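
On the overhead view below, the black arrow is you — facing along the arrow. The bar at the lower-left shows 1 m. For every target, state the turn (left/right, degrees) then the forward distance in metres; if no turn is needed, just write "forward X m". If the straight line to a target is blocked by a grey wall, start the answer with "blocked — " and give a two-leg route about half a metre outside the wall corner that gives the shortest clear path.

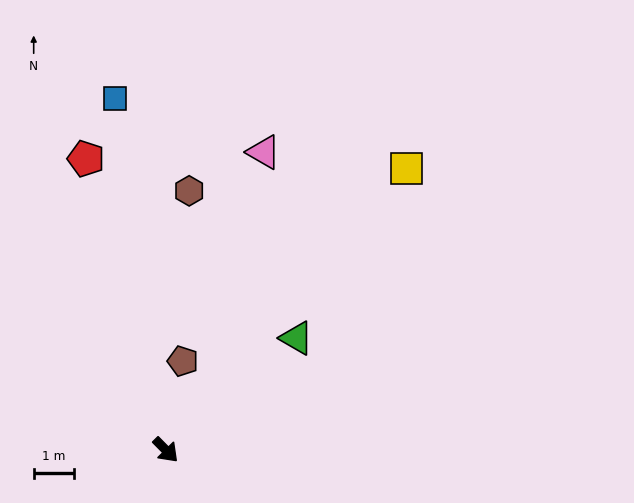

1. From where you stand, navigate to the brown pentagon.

turn left 124°, forward 2.3 m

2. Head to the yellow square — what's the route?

turn left 95°, forward 9.3 m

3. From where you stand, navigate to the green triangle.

turn left 86°, forward 4.3 m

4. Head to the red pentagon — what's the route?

turn left 151°, forward 7.6 m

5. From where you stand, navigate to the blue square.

turn left 144°, forward 8.9 m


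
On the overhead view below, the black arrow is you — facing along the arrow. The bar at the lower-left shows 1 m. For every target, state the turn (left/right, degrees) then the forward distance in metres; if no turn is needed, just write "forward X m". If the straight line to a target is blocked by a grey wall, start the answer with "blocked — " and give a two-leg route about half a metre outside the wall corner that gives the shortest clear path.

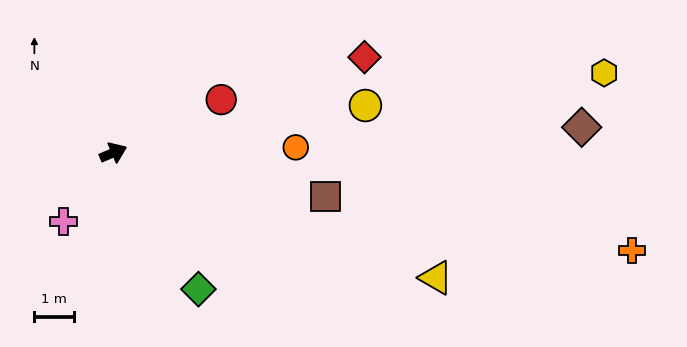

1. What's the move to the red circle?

turn left 3°, forward 3.1 m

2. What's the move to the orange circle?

turn right 21°, forward 4.6 m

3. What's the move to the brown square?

turn right 35°, forward 5.5 m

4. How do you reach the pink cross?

turn right 149°, forward 2.1 m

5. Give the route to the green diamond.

turn right 81°, forward 4.1 m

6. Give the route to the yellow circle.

turn right 12°, forward 6.5 m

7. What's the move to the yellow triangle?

turn right 44°, forward 8.8 m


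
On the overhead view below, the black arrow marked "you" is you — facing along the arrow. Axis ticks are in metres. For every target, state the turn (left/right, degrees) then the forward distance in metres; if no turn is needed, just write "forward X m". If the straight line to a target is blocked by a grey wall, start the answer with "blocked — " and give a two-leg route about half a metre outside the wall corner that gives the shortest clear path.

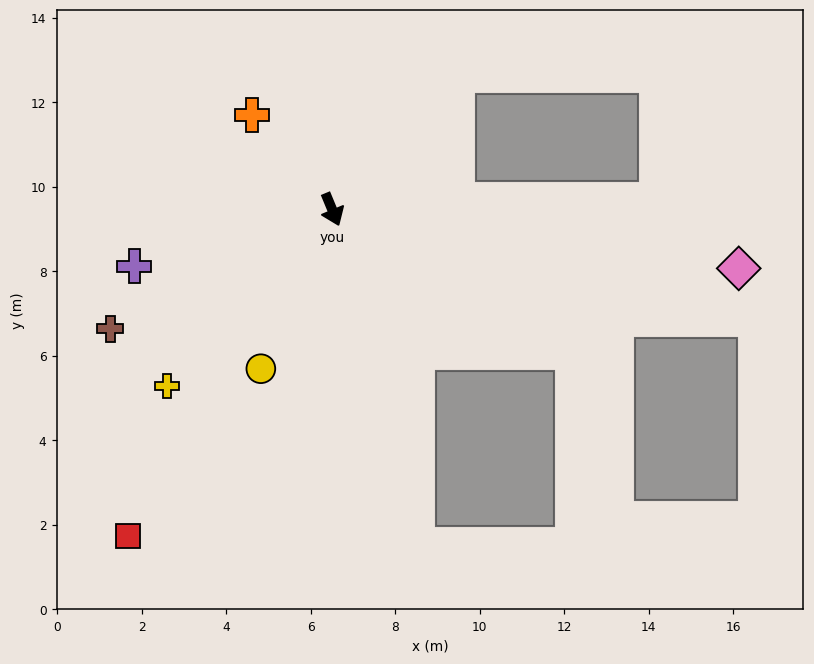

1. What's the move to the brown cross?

turn right 84°, forward 6.0 m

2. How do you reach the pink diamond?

turn left 59°, forward 9.7 m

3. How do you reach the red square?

turn right 55°, forward 9.1 m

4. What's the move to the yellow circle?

turn right 47°, forward 4.1 m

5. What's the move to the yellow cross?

turn right 66°, forward 5.7 m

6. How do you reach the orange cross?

turn right 162°, forward 2.9 m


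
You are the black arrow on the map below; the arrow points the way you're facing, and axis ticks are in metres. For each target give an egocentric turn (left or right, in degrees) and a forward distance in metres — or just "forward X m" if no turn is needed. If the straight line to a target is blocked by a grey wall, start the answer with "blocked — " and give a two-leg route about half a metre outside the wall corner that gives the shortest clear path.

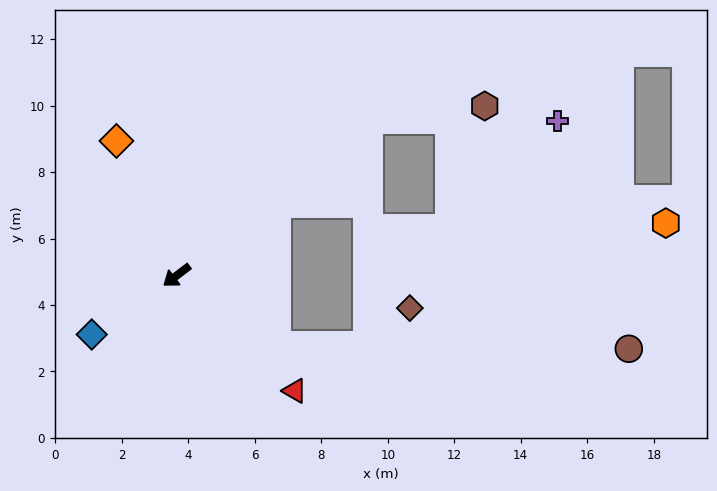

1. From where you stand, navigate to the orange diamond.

turn right 103°, forward 4.4 m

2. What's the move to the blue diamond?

turn right 2°, forward 3.1 m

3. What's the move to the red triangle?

turn left 99°, forward 5.0 m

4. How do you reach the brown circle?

blocked — turn left 108°, forward 3.7 m, then turn left 34°, forward 10.6 m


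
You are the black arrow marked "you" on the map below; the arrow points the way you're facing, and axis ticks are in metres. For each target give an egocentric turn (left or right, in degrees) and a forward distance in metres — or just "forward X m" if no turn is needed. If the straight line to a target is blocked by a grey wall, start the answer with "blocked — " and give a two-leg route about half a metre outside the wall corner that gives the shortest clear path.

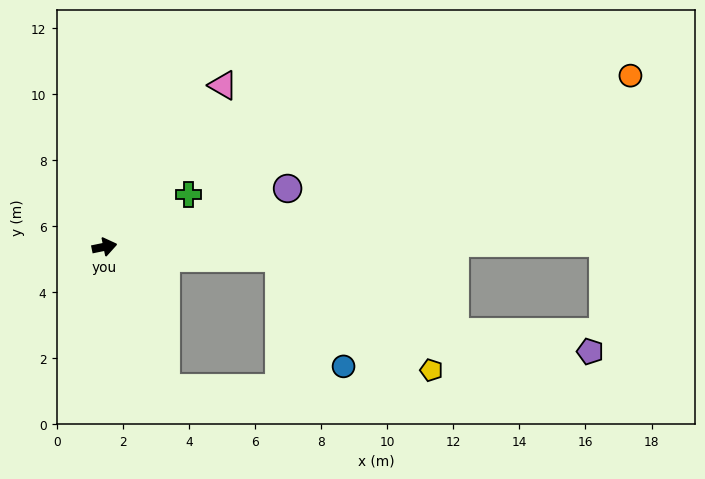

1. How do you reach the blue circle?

blocked — turn right 15°, forward 5.3 m, then turn right 56°, forward 3.8 m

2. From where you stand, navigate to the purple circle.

turn left 6°, forward 5.8 m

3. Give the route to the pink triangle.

turn left 42°, forward 6.1 m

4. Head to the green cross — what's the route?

turn left 20°, forward 3.0 m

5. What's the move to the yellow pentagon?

blocked — turn right 15°, forward 5.3 m, then turn right 33°, forward 5.7 m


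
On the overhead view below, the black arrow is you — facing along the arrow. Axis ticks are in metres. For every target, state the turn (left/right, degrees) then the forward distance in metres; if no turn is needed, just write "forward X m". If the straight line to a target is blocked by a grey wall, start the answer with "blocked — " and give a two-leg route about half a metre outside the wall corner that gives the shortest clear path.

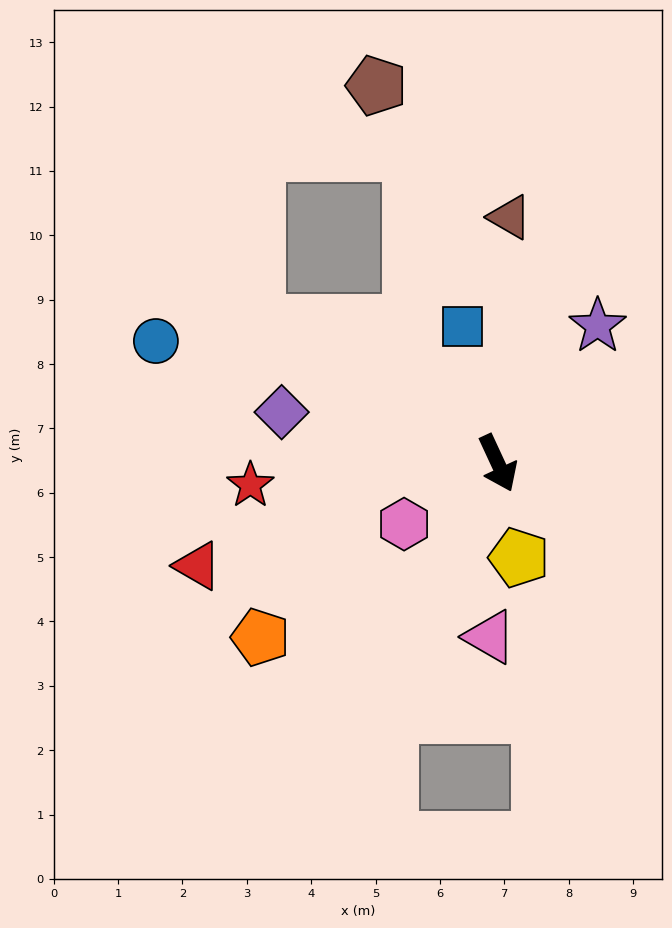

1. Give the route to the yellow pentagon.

turn right 12°, forward 1.5 m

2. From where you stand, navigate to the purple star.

turn left 119°, forward 2.6 m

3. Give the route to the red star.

turn right 110°, forward 3.9 m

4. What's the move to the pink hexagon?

turn right 82°, forward 1.7 m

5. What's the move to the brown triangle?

turn left 152°, forward 3.8 m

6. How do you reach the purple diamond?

turn right 128°, forward 3.5 m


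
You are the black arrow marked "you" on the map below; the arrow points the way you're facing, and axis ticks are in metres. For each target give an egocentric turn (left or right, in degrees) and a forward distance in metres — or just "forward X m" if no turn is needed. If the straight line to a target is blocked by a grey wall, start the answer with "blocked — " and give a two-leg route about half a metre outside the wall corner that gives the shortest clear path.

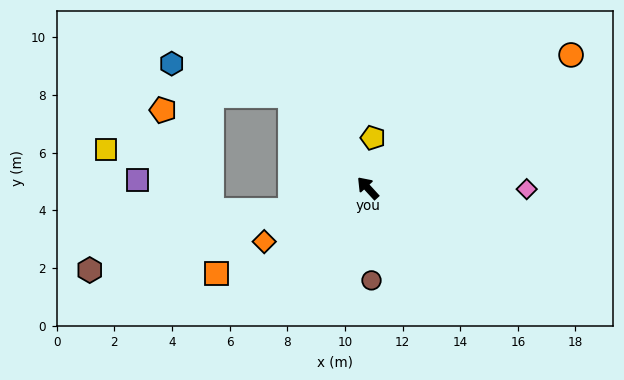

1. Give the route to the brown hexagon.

turn left 64°, forward 10.1 m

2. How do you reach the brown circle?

turn left 140°, forward 3.2 m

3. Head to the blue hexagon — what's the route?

blocked — turn right 2°, forward 4.2 m, then turn left 34°, forward 4.2 m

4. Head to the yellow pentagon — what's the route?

turn right 48°, forward 1.8 m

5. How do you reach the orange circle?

turn right 99°, forward 8.4 m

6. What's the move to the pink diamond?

turn right 133°, forward 5.5 m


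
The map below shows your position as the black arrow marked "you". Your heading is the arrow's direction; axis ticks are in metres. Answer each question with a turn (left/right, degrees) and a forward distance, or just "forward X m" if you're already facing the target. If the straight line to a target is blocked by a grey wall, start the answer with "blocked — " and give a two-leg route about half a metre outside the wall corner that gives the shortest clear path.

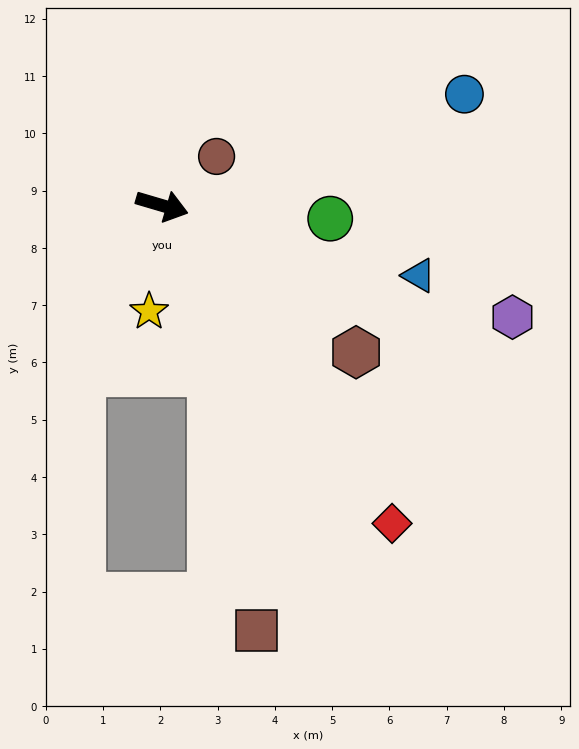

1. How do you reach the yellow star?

turn right 81°, forward 1.9 m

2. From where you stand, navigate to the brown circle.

turn left 58°, forward 1.3 m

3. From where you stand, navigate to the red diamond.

turn right 38°, forward 6.9 m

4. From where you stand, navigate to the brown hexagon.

turn right 21°, forward 4.2 m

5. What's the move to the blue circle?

turn left 37°, forward 5.6 m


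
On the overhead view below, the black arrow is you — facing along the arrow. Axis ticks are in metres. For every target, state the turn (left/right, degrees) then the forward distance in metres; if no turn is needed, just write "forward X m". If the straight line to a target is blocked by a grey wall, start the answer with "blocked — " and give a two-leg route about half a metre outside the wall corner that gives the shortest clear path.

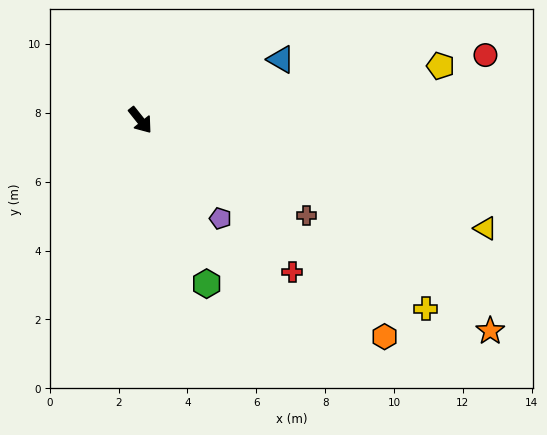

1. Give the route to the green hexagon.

turn right 17°, forward 5.1 m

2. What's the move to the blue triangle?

turn left 75°, forward 4.4 m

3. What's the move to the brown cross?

turn left 22°, forward 5.6 m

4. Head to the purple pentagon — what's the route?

forward 3.7 m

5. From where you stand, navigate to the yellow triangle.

turn left 34°, forward 10.5 m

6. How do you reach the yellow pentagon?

turn left 62°, forward 8.9 m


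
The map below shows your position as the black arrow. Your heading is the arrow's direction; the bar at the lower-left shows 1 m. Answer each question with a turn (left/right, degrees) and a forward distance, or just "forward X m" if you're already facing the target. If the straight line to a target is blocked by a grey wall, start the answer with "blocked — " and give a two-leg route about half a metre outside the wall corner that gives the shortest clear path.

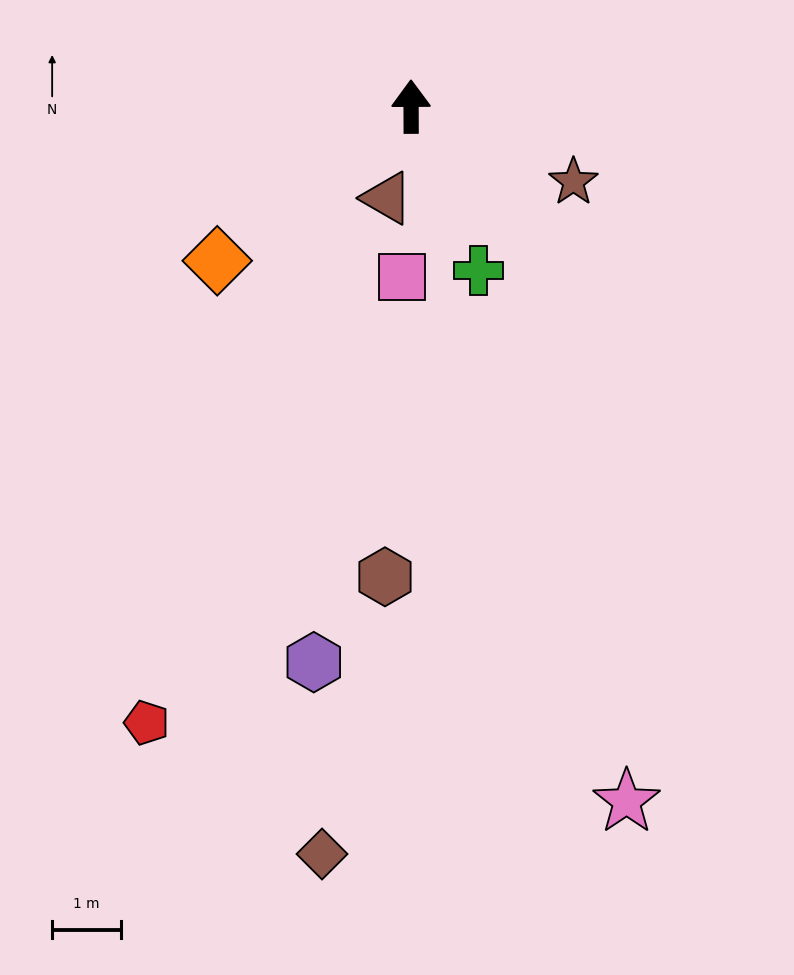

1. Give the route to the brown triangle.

turn left 165°, forward 1.4 m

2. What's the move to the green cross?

turn right 158°, forward 2.6 m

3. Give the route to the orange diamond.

turn left 128°, forward 3.6 m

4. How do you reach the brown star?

turn right 115°, forward 2.6 m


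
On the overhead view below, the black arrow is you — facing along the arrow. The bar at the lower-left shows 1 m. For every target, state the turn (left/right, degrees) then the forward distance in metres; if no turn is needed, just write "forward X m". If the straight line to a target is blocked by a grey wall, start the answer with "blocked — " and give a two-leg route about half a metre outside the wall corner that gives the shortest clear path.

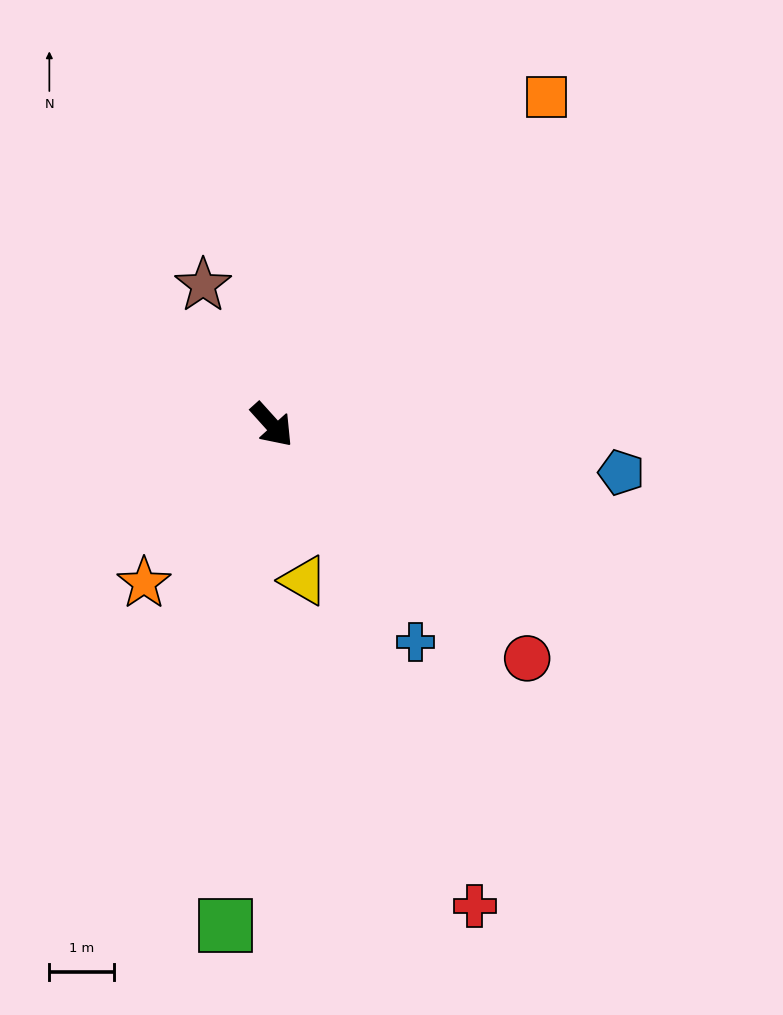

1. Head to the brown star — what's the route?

turn left 164°, forward 2.4 m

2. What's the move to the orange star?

turn right 81°, forward 3.1 m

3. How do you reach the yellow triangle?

turn right 30°, forward 2.4 m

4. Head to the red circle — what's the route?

turn left 5°, forward 5.3 m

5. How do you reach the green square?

turn right 47°, forward 7.7 m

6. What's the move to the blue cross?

turn right 9°, forward 4.0 m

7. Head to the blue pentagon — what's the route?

turn left 40°, forward 5.4 m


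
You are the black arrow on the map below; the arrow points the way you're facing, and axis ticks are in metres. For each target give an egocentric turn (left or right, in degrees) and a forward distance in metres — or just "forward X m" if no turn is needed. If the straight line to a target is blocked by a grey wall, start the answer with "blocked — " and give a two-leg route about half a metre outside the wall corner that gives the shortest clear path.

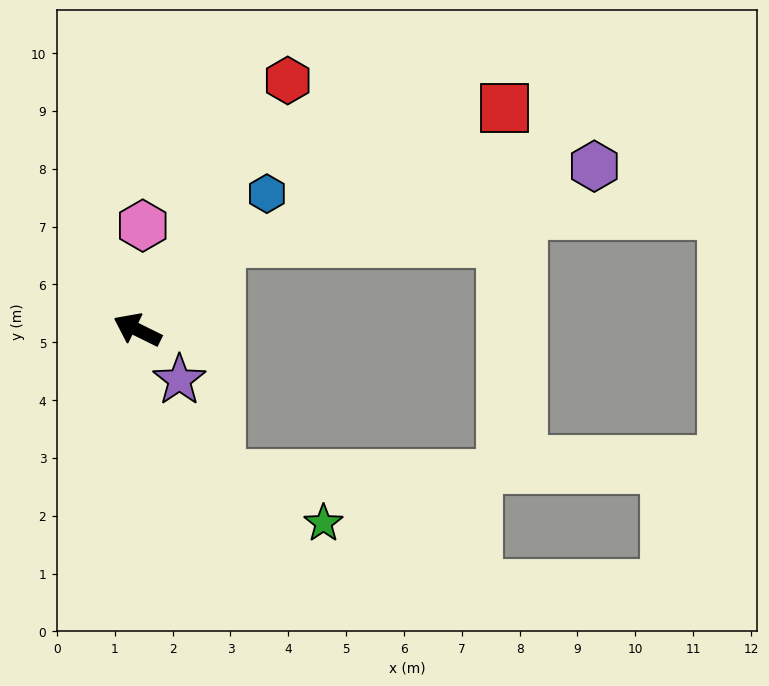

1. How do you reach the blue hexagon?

turn right 107°, forward 3.2 m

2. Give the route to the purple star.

turn left 156°, forward 1.1 m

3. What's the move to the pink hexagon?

turn right 67°, forward 1.8 m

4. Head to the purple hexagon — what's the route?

blocked — turn right 108°, forward 2.1 m, then turn right 34°, forward 6.6 m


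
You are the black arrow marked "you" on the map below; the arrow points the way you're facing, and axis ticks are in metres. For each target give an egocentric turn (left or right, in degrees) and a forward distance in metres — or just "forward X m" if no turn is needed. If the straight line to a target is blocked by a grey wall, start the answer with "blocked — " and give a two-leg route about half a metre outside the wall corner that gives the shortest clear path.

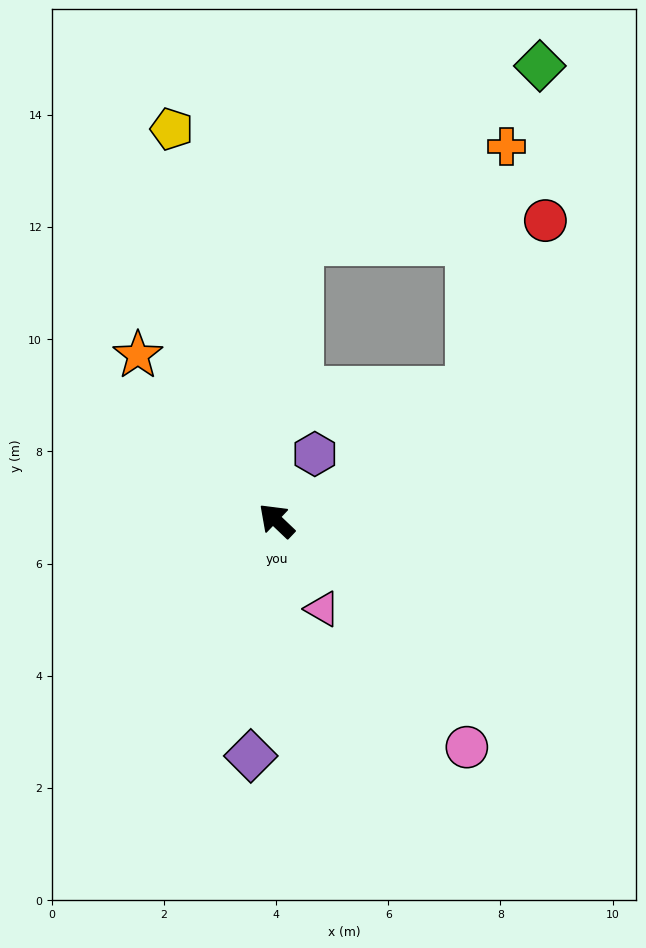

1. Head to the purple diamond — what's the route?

turn left 127°, forward 4.2 m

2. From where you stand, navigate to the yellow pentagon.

turn right 31°, forward 7.2 m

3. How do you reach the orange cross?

blocked — turn right 102°, forward 4.1 m, then turn left 47°, forward 4.4 m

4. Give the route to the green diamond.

blocked — turn right 51°, forward 5.0 m, then turn right 49°, forward 5.3 m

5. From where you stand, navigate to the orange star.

turn right 6°, forward 3.8 m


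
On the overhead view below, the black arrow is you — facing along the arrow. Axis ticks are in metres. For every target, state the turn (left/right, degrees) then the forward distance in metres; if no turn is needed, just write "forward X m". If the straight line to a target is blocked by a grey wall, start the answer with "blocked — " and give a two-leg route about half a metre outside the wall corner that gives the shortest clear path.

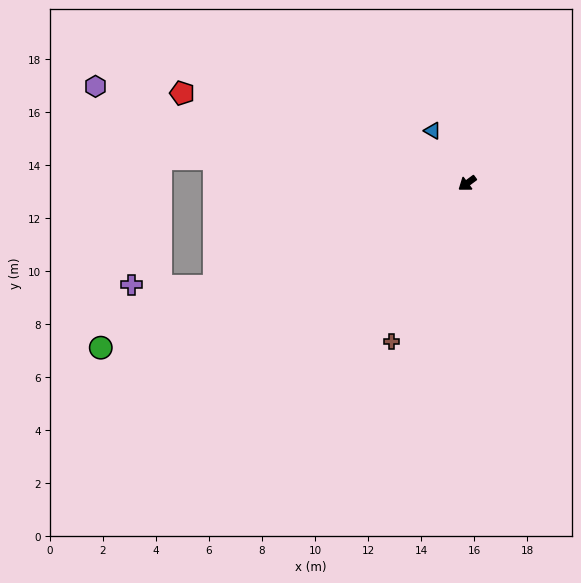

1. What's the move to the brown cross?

turn left 28°, forward 6.6 m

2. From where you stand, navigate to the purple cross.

blocked — turn right 15°, forward 10.3 m, then turn right 22°, forward 3.1 m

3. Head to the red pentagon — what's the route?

turn right 54°, forward 11.3 m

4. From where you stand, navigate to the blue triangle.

turn right 93°, forward 2.4 m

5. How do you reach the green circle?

turn right 12°, forward 15.2 m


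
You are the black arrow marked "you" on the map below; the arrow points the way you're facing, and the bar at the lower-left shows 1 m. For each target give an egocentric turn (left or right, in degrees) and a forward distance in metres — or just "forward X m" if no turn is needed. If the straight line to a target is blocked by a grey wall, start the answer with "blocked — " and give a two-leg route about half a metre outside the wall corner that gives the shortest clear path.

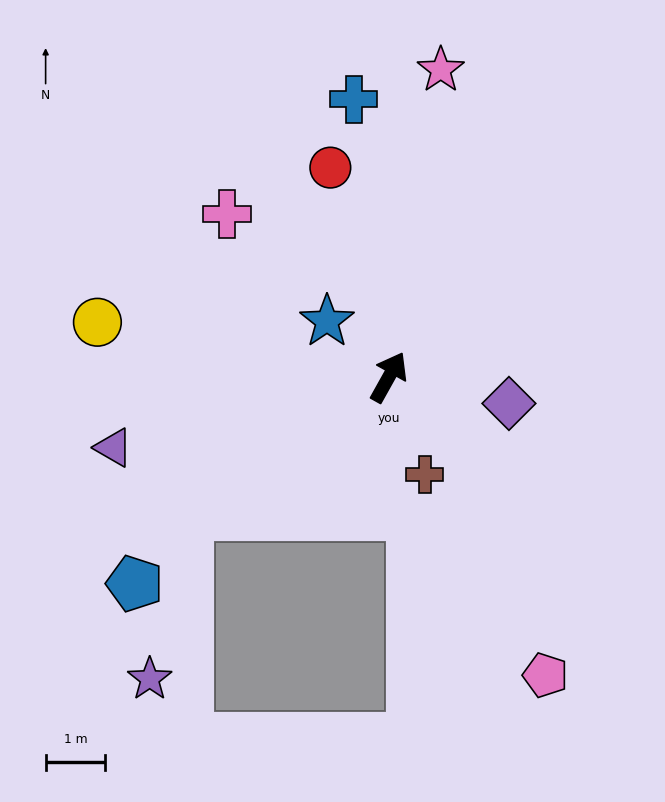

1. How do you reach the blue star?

turn left 77°, forward 1.4 m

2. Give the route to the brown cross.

turn right 131°, forward 1.7 m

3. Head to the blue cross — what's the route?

turn left 36°, forward 4.7 m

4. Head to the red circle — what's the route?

turn left 45°, forward 3.6 m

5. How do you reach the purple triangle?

turn left 134°, forward 4.8 m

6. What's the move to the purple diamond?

turn right 73°, forward 2.1 m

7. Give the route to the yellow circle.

turn left 109°, forward 5.0 m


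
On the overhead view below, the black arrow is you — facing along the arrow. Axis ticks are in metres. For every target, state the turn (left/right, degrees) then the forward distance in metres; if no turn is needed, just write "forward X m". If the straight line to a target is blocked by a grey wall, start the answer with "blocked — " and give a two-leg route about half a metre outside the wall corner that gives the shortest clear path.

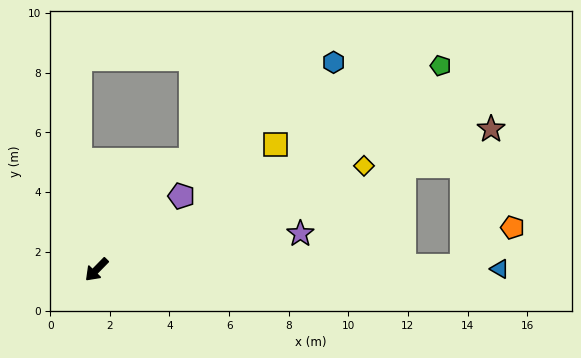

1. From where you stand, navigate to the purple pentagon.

turn left 175°, forward 3.8 m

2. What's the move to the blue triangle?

turn left 135°, forward 13.5 m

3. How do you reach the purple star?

turn left 144°, forward 6.9 m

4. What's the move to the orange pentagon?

blocked — turn left 135°, forward 12.3 m, then turn left 37°, forward 2.1 m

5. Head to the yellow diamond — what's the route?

turn left 156°, forward 9.6 m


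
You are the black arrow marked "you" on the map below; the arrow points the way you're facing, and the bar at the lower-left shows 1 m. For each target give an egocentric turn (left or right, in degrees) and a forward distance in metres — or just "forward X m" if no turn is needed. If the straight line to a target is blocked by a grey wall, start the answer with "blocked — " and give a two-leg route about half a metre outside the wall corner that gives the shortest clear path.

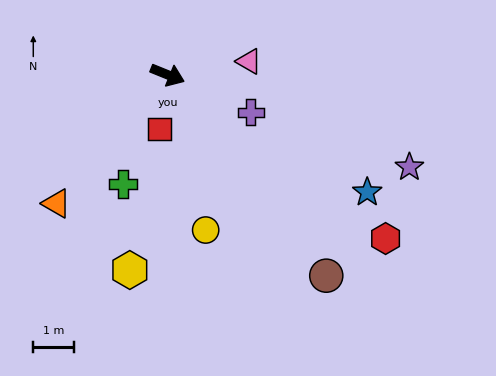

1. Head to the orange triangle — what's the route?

turn right 109°, forward 4.2 m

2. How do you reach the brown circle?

turn right 30°, forward 6.3 m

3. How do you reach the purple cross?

turn right 2°, forward 2.2 m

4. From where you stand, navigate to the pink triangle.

turn left 31°, forward 2.0 m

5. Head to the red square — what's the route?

turn right 76°, forward 1.3 m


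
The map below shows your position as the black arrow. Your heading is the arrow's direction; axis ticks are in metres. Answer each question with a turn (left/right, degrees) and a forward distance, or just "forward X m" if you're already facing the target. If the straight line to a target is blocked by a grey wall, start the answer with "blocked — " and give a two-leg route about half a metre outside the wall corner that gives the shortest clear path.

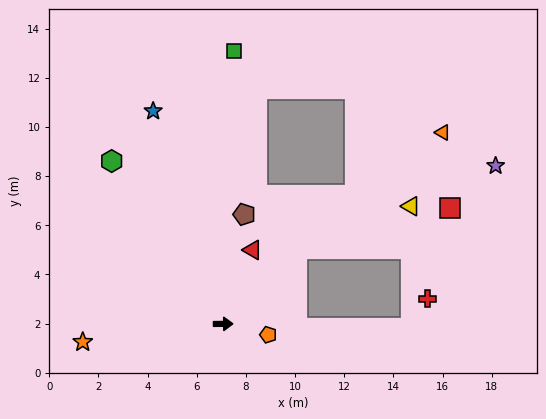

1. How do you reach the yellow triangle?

blocked — turn left 45°, forward 4.3 m, then turn right 25°, forward 5.0 m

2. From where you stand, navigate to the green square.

turn left 87°, forward 11.1 m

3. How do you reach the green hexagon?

turn left 124°, forward 8.0 m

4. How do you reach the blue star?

turn left 108°, forward 9.1 m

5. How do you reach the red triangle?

turn left 68°, forward 3.2 m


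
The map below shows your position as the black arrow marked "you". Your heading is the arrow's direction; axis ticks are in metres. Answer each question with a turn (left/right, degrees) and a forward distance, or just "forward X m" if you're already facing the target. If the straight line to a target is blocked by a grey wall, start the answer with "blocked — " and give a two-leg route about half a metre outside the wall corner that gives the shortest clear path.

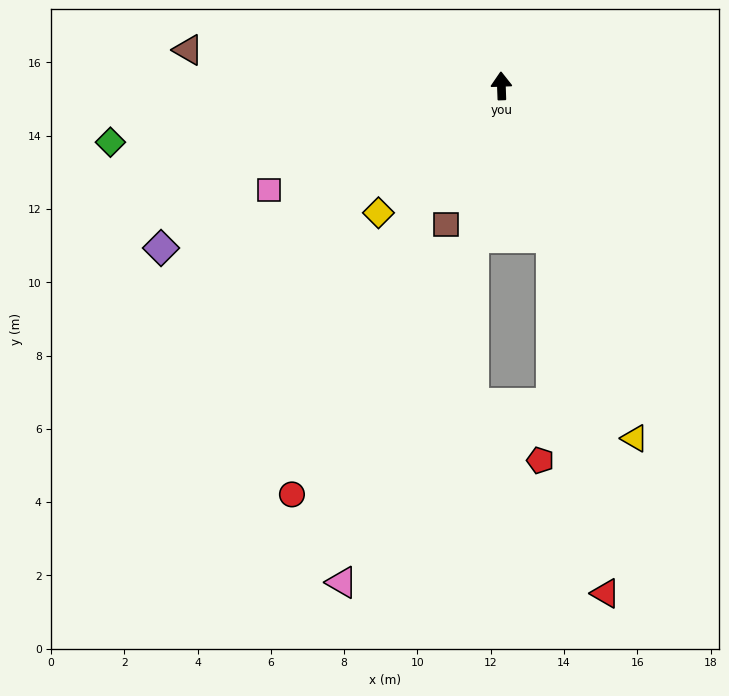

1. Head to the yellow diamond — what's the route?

turn left 134°, forward 4.8 m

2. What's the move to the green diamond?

turn left 96°, forward 10.8 m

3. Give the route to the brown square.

turn left 156°, forward 4.1 m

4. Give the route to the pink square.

turn left 112°, forward 6.9 m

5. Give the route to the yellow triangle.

turn right 161°, forward 10.3 m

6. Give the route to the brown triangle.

turn left 81°, forward 8.6 m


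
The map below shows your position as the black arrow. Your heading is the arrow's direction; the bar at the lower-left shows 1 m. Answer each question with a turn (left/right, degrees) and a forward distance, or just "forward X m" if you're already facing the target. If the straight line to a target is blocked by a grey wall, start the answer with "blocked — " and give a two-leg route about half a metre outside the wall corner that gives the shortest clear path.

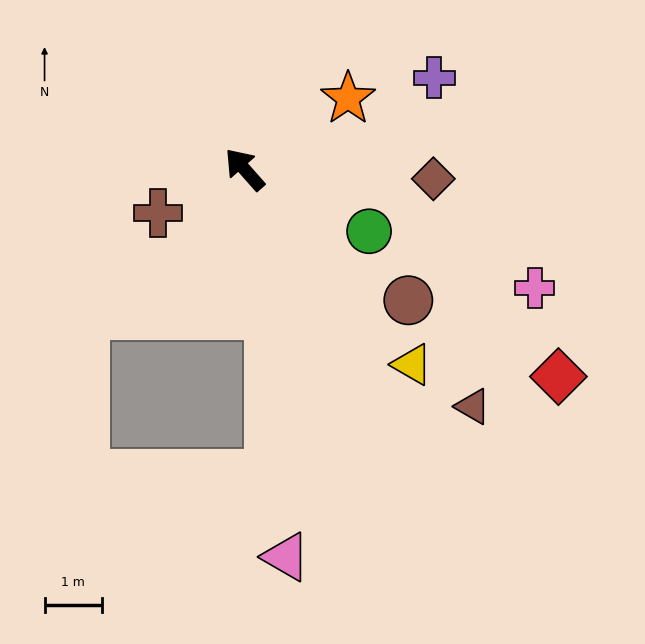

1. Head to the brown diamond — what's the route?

turn right 134°, forward 3.3 m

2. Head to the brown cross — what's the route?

turn left 75°, forward 1.7 m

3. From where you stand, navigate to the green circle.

turn right 158°, forward 2.4 m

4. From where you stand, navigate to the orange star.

turn right 97°, forward 2.2 m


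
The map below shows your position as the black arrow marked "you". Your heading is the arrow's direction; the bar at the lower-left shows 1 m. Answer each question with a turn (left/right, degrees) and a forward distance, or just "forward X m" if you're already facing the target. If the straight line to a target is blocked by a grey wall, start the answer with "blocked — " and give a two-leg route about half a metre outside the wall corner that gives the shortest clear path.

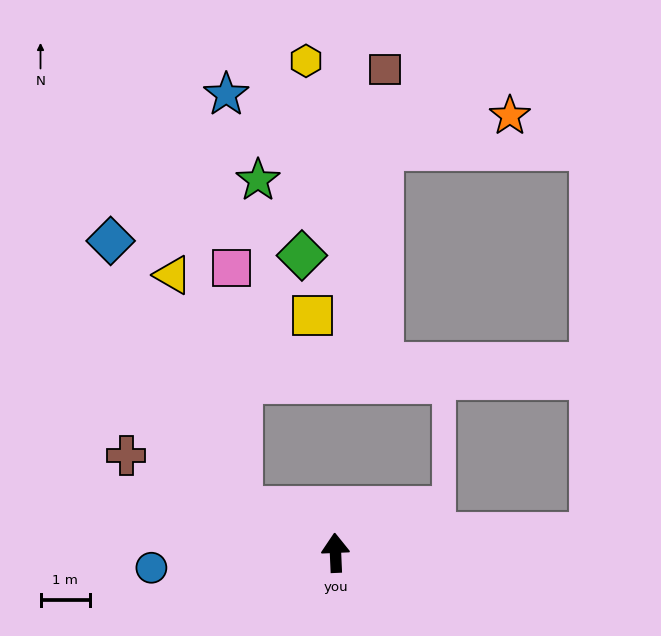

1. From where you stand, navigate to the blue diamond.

blocked — turn left 62°, forward 2.1 m, then turn right 38°, forward 6.0 m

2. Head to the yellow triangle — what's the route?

blocked — turn left 62°, forward 2.1 m, then turn right 48°, forward 4.9 m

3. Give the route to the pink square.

blocked — turn left 62°, forward 2.1 m, then turn right 62°, forward 4.8 m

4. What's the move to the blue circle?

turn left 92°, forward 3.7 m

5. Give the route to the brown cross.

turn left 63°, forward 4.6 m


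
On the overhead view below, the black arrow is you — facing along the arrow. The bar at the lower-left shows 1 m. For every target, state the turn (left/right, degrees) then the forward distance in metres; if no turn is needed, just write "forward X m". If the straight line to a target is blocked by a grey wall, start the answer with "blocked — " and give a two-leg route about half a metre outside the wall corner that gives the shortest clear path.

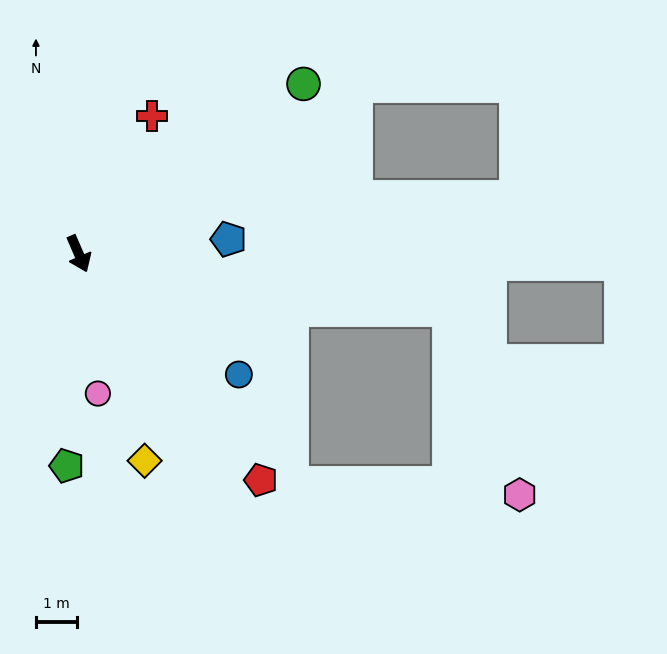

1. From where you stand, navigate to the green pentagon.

turn right 27°, forward 5.1 m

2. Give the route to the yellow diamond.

turn right 6°, forward 5.2 m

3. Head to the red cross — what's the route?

turn left 129°, forward 3.8 m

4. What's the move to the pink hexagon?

blocked — turn left 58°, forward 9.0 m, then turn right 61°, forward 4.8 m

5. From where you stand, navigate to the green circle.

turn left 104°, forward 6.8 m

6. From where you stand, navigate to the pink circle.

turn right 16°, forward 3.4 m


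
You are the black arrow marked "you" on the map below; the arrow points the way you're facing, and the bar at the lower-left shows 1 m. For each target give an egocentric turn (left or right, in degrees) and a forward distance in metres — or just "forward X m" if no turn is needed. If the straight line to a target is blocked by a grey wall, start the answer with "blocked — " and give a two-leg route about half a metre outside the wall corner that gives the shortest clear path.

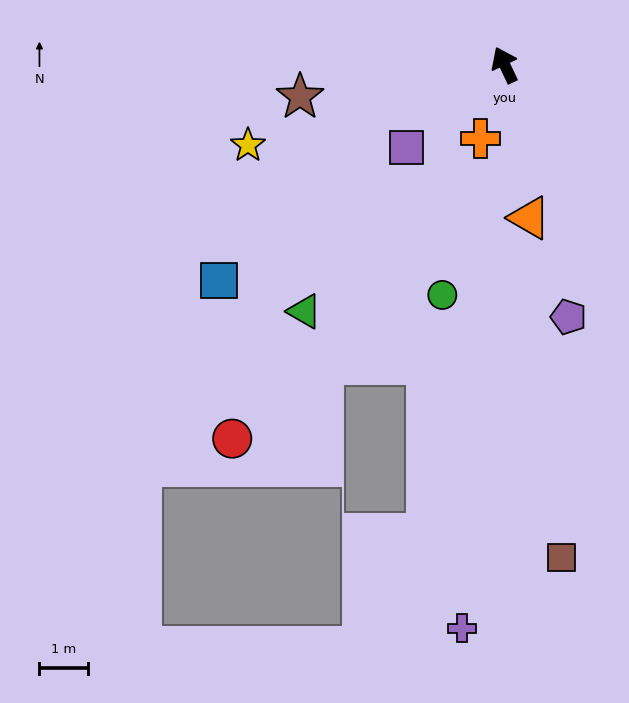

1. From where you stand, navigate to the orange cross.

turn left 136°, forward 1.6 m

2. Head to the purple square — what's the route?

turn left 105°, forward 2.6 m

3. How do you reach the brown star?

turn left 74°, forward 4.3 m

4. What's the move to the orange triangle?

turn left 164°, forward 3.2 m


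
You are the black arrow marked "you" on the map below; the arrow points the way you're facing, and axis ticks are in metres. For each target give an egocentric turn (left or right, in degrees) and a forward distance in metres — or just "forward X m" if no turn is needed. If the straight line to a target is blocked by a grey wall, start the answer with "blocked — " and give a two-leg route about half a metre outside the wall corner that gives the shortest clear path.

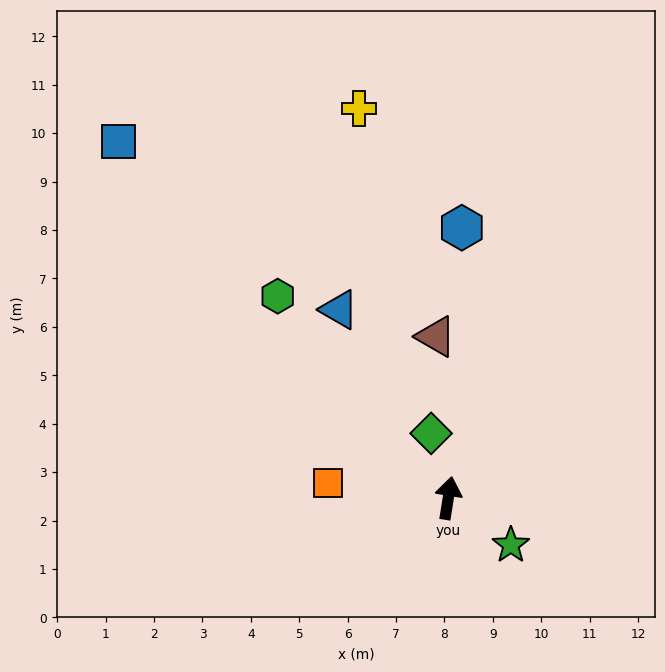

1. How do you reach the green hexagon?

turn left 49°, forward 5.5 m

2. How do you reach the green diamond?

turn left 24°, forward 1.4 m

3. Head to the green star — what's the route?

turn right 118°, forward 1.6 m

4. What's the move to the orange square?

turn left 92°, forward 2.5 m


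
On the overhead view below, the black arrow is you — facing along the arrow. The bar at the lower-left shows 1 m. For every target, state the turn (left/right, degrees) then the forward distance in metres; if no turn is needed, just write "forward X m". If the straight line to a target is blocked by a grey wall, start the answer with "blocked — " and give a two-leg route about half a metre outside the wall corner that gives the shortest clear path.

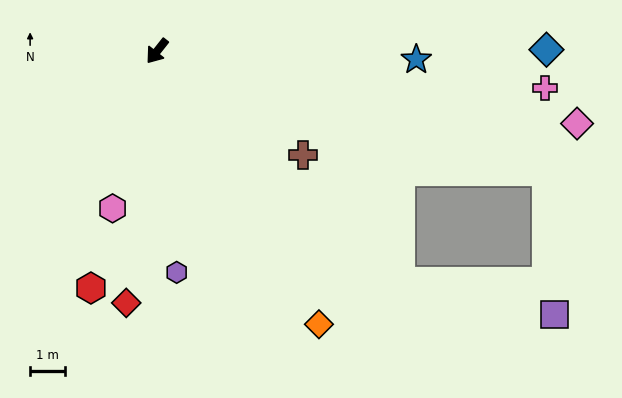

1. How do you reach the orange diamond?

turn left 69°, forward 9.2 m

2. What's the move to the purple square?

blocked — turn left 85°, forward 9.7 m, then turn left 31°, forward 4.6 m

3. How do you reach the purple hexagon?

turn left 43°, forward 6.5 m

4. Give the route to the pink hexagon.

turn left 23°, forward 4.7 m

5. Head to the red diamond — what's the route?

turn left 31°, forward 7.4 m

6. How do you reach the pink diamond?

turn left 119°, forward 12.4 m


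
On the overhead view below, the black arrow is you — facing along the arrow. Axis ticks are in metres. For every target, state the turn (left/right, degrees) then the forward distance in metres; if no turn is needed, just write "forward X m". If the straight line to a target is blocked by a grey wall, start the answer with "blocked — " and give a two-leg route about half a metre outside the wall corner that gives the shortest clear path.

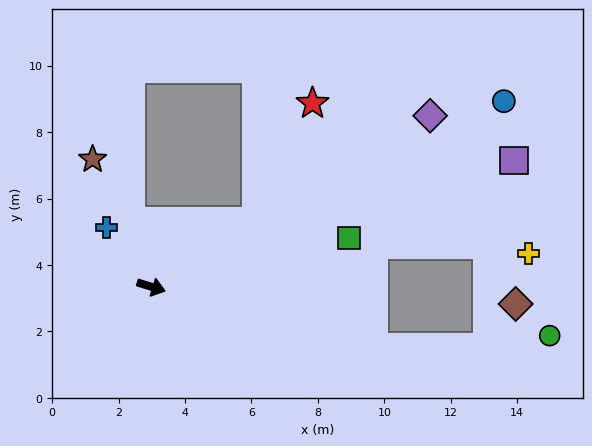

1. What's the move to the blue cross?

turn left 144°, forward 2.2 m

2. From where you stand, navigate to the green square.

turn left 31°, forward 6.1 m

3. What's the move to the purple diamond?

turn left 49°, forward 9.8 m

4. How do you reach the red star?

blocked — turn left 49°, forward 3.7 m, then turn left 33°, forward 3.9 m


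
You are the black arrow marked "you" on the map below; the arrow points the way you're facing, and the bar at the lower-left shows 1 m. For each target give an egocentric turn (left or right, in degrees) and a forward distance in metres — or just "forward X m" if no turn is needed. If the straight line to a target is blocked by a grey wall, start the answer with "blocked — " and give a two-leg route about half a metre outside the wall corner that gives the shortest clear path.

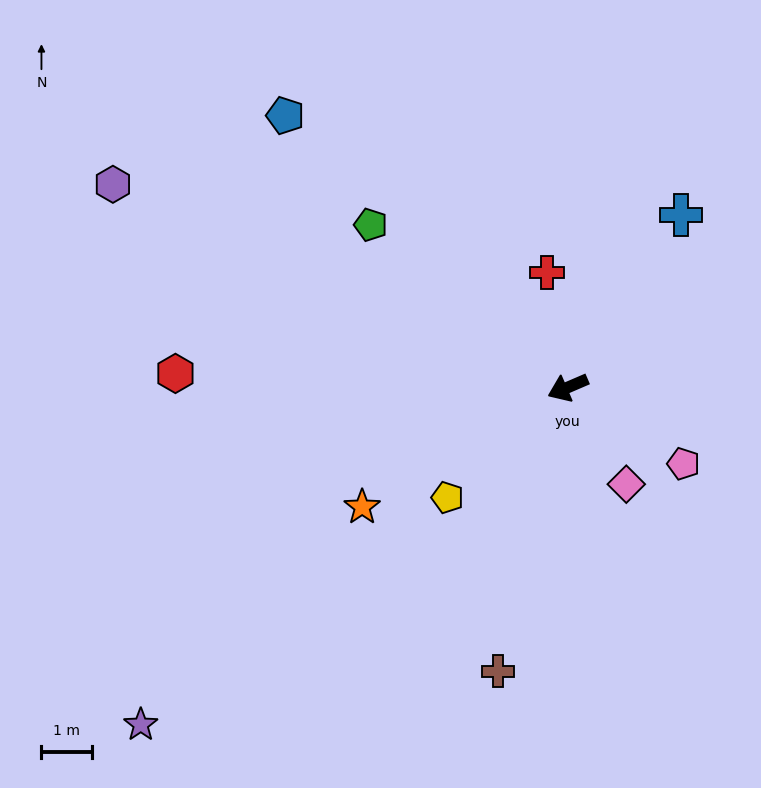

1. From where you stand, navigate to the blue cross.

turn right 147°, forward 4.1 m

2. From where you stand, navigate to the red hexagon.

turn right 25°, forward 7.8 m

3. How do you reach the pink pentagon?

turn left 123°, forward 2.7 m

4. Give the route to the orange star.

turn left 7°, forward 4.7 m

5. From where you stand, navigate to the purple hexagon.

turn right 47°, forward 9.9 m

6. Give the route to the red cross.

turn right 103°, forward 2.3 m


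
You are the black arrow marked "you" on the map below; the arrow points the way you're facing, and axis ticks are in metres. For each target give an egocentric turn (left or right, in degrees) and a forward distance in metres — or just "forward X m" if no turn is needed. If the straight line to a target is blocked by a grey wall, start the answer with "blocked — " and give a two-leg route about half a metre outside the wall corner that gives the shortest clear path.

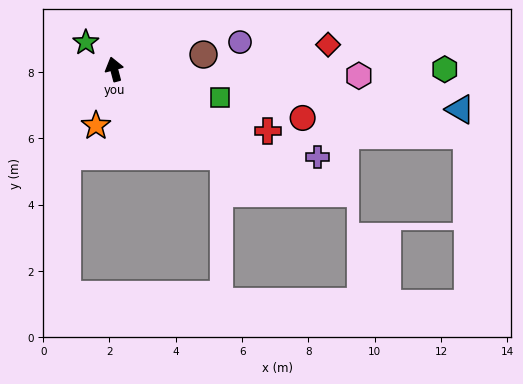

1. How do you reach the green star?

turn left 32°, forward 1.2 m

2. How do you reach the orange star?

turn left 147°, forward 1.8 m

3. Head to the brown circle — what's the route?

turn right 95°, forward 2.7 m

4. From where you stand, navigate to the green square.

turn right 120°, forward 3.3 m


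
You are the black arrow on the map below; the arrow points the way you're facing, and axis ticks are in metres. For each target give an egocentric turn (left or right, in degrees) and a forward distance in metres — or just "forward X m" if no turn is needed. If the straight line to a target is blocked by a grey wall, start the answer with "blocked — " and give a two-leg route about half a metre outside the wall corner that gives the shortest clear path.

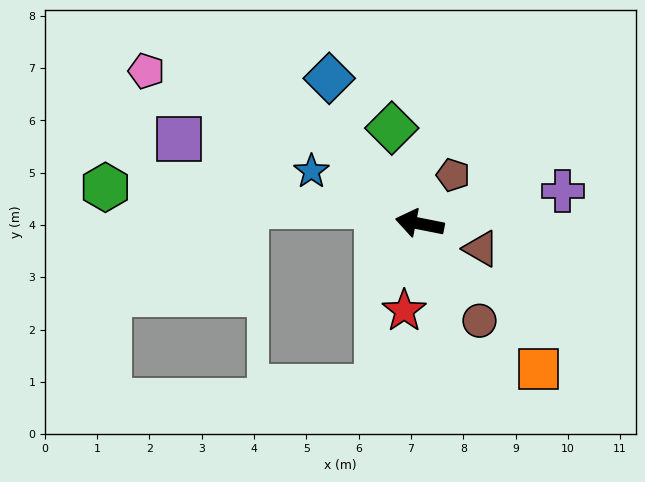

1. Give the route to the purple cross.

turn right 156°, forward 2.8 m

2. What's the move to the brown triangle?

turn left 169°, forward 1.3 m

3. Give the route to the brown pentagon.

turn right 113°, forward 1.1 m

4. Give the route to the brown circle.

turn left 133°, forward 2.2 m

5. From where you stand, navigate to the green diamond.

turn right 63°, forward 1.9 m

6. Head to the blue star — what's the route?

turn right 15°, forward 2.3 m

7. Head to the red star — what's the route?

turn left 91°, forward 1.7 m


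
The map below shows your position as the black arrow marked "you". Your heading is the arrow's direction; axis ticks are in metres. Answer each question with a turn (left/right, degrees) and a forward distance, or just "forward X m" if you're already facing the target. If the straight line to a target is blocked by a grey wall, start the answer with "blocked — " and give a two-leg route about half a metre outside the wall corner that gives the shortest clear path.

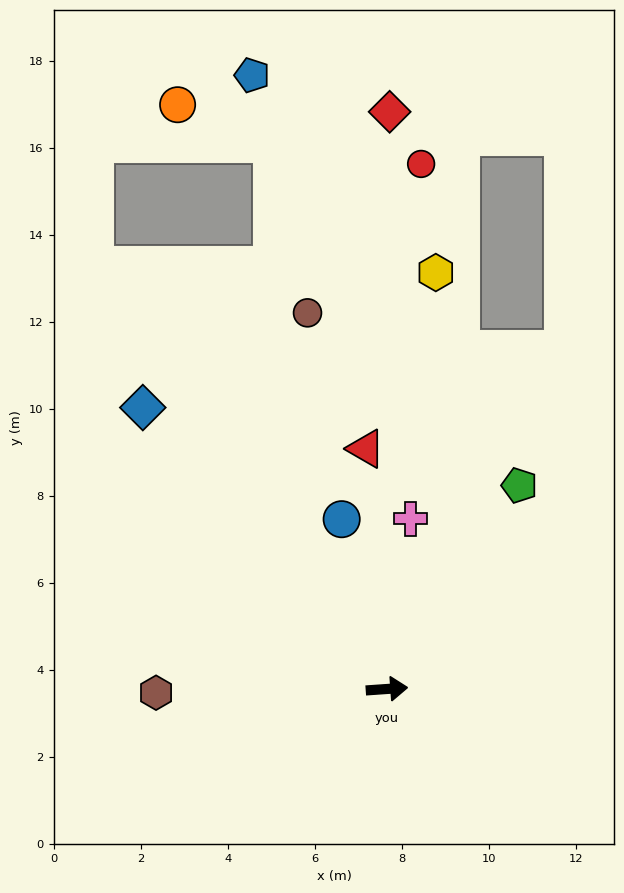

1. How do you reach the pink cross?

turn left 78°, forward 3.9 m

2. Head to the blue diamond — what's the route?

turn left 127°, forward 8.6 m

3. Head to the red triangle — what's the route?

turn left 91°, forward 5.5 m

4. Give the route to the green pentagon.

turn left 53°, forward 5.6 m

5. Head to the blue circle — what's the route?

turn left 101°, forward 4.0 m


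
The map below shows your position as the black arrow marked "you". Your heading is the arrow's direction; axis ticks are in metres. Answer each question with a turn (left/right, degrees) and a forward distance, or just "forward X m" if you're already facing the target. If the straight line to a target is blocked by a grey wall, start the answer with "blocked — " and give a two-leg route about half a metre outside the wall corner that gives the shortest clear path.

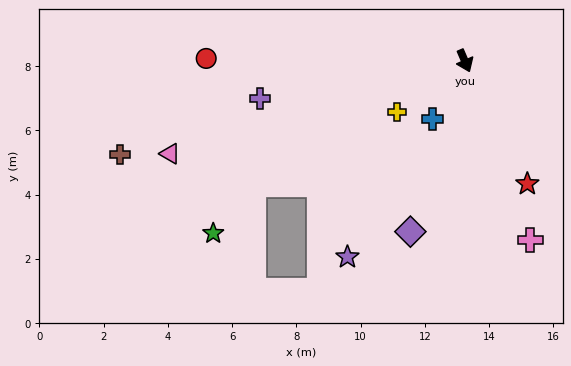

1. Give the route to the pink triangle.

turn right 96°, forward 9.6 m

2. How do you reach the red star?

turn left 4°, forward 4.3 m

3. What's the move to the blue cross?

turn right 52°, forward 2.1 m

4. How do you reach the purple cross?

turn right 103°, forward 6.5 m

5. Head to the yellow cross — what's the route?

turn right 76°, forward 2.7 m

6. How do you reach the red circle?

turn right 114°, forward 8.0 m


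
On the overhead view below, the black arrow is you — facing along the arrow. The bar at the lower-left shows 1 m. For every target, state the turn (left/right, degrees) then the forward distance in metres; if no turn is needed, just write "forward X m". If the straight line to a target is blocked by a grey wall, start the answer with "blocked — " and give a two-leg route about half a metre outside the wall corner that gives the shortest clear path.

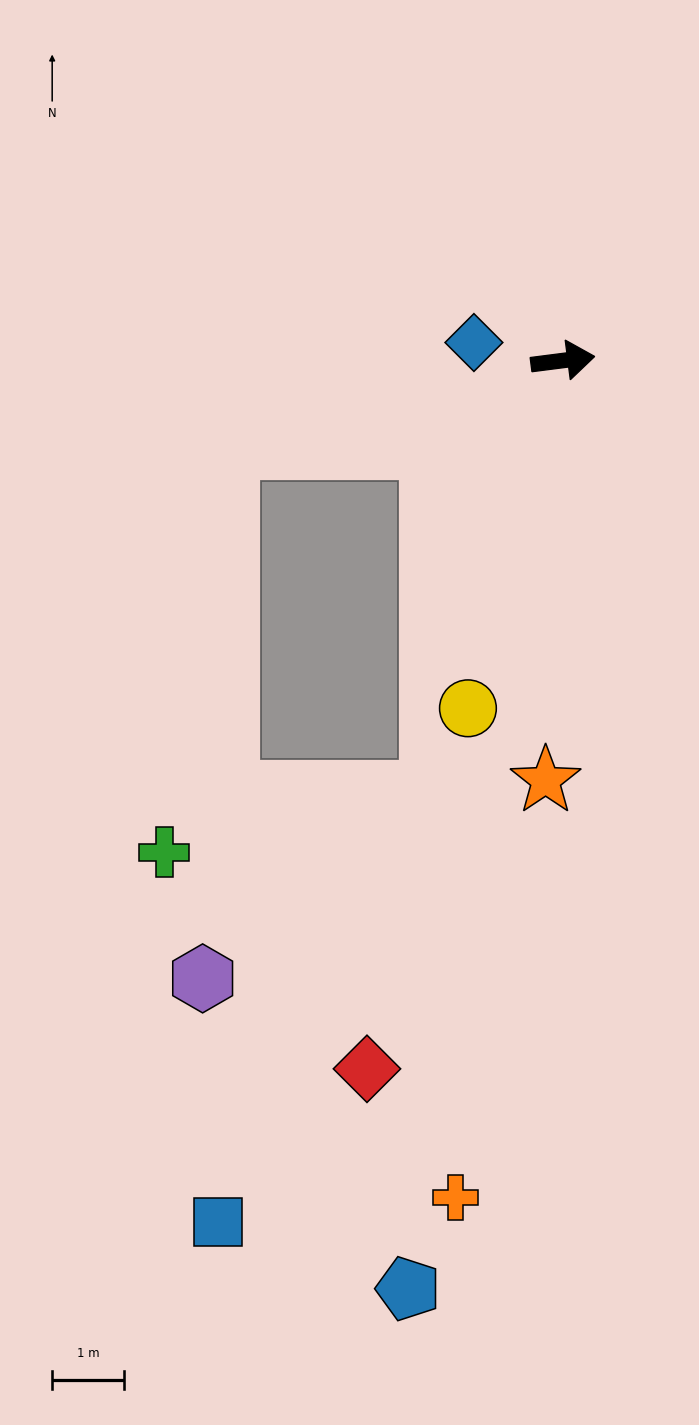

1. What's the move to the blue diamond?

turn left 161°, forward 1.3 m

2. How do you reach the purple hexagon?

blocked — turn right 172°, forward 4.8 m, then turn left 72°, forward 7.4 m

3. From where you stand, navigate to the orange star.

turn right 100°, forward 5.9 m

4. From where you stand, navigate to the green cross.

blocked — turn right 172°, forward 4.8 m, then turn left 66°, forward 5.7 m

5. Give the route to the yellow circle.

turn right 113°, forward 5.0 m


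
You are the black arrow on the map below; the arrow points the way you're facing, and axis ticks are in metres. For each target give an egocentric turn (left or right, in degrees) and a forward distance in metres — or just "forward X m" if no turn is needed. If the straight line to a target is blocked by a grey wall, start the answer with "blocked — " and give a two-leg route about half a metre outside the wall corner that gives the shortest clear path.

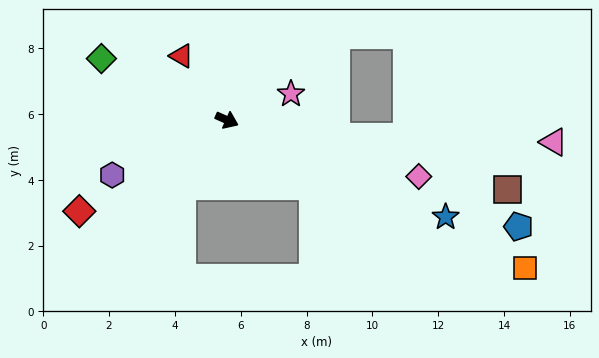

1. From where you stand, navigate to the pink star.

turn left 46°, forward 2.1 m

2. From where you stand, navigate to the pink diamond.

turn left 8°, forward 6.1 m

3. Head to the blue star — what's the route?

forward 7.3 m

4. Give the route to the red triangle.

turn left 149°, forward 2.4 m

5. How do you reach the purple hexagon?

turn right 130°, forward 3.9 m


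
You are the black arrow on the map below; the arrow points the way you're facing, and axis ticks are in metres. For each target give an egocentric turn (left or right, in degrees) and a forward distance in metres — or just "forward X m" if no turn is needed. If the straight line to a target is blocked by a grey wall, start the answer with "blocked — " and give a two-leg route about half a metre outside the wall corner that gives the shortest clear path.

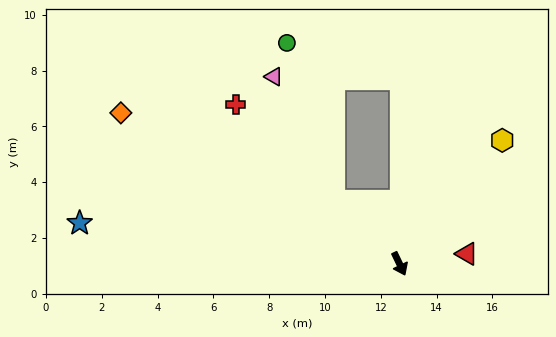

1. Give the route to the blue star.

turn right 123°, forward 11.6 m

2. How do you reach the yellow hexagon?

turn left 115°, forward 5.8 m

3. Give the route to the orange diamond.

turn right 144°, forward 11.4 m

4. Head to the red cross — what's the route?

turn right 160°, forward 8.2 m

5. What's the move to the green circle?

blocked — turn right 159°, forward 3.2 m, then turn right 30°, forward 5.9 m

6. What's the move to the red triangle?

turn left 73°, forward 2.4 m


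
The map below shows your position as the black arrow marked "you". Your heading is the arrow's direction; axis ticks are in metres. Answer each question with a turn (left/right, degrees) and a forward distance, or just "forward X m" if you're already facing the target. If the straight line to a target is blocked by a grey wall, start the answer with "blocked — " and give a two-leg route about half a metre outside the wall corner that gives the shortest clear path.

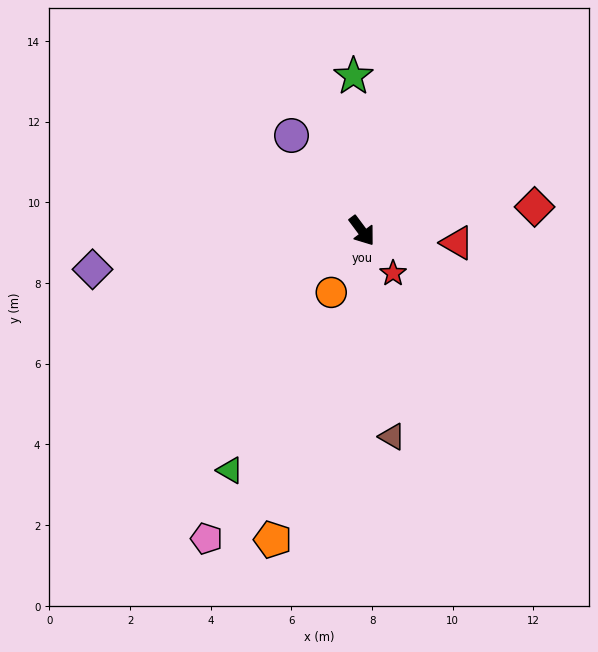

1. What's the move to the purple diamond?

turn right 119°, forward 6.7 m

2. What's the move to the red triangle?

turn left 46°, forward 2.4 m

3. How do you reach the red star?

forward 1.3 m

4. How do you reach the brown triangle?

turn right 28°, forward 5.2 m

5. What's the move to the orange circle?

turn right 63°, forward 1.7 m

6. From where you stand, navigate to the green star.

turn left 146°, forward 3.8 m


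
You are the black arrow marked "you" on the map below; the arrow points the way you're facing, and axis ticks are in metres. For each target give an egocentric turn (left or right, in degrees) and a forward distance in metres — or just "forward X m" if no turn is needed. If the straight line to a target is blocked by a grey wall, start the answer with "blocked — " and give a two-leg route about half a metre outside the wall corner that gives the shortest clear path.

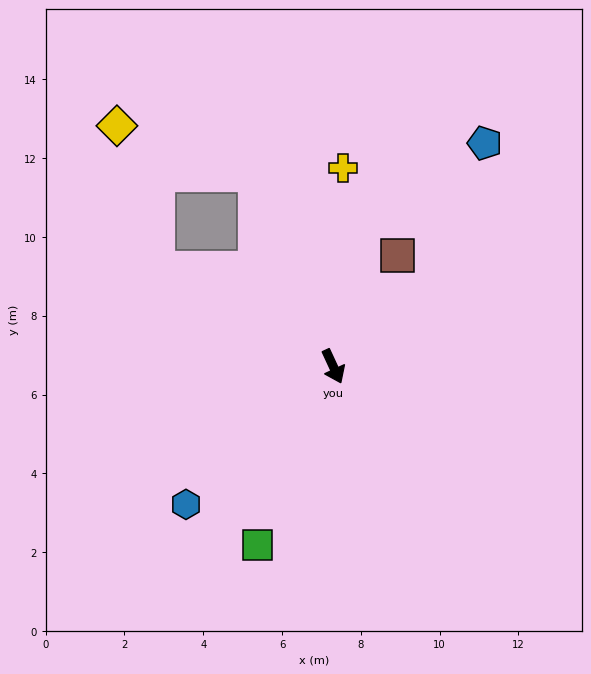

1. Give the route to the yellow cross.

turn left 152°, forward 5.0 m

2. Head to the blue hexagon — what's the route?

turn right 72°, forward 5.1 m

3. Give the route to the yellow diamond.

blocked — turn right 144°, forward 5.1 m, then turn right 45°, forward 3.8 m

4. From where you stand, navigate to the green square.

turn right 48°, forward 4.9 m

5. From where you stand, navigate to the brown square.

turn left 125°, forward 3.3 m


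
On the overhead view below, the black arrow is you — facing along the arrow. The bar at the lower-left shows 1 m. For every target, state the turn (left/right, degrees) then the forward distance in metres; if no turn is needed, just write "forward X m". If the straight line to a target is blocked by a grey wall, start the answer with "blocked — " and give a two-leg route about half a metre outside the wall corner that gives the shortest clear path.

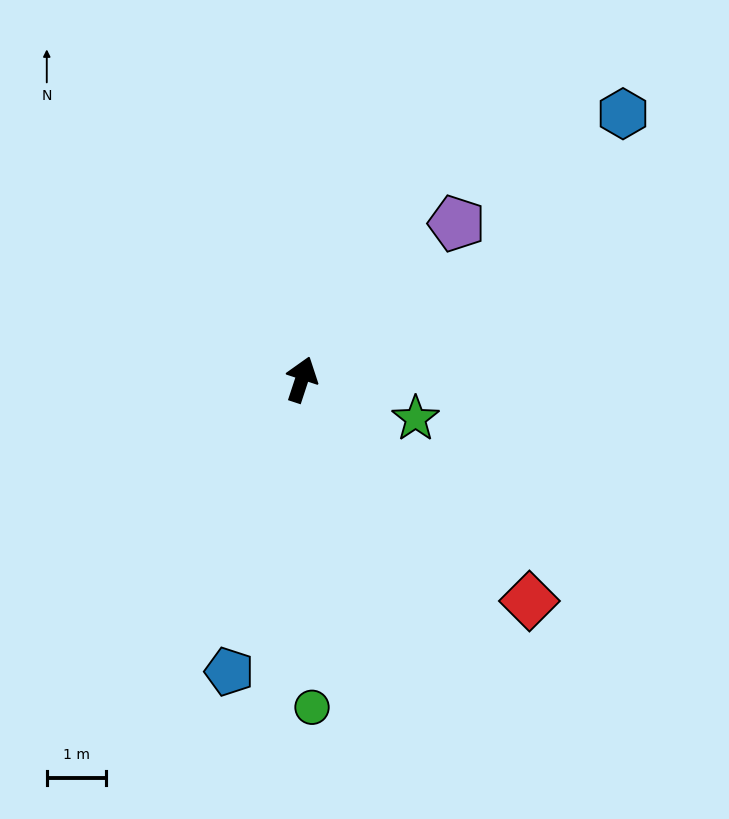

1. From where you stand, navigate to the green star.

turn right 91°, forward 2.0 m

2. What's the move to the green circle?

turn right 160°, forward 5.5 m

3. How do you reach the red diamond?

turn right 116°, forward 5.4 m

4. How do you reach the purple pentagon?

turn right 27°, forward 3.7 m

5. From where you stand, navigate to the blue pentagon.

turn right 176°, forward 5.1 m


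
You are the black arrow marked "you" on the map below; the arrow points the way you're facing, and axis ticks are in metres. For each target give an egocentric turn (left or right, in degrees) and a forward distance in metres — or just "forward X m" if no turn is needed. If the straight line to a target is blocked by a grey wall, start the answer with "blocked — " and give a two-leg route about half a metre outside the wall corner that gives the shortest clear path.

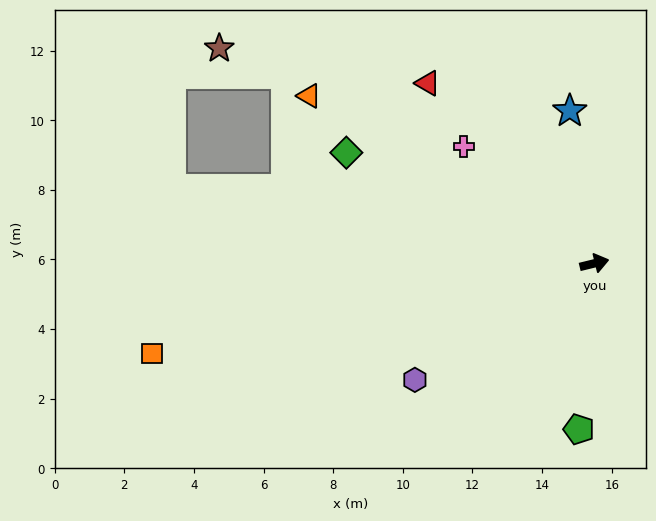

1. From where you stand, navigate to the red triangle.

turn left 119°, forward 7.0 m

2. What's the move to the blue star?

turn left 85°, forward 4.4 m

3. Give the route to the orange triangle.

turn left 136°, forward 9.5 m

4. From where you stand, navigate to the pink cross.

turn left 124°, forward 5.0 m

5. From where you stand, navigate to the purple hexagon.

turn right 161°, forward 6.1 m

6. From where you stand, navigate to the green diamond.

turn left 142°, forward 7.8 m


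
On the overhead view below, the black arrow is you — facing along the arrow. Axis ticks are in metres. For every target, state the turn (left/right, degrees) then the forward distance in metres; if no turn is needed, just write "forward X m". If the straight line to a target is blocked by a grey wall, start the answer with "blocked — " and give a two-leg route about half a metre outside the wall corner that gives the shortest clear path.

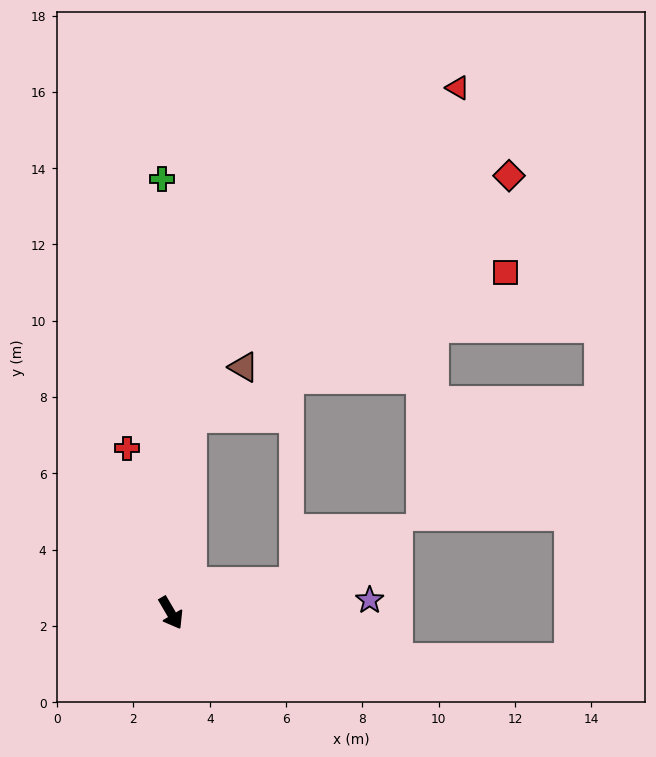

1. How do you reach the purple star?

turn left 63°, forward 5.2 m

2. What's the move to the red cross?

turn left 165°, forward 4.5 m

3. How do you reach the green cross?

turn left 151°, forward 11.4 m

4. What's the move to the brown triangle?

blocked — turn left 144°, forward 5.2 m, then turn right 41°, forward 1.9 m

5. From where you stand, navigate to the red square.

blocked — turn left 144°, forward 5.2 m, then turn right 60°, forward 9.1 m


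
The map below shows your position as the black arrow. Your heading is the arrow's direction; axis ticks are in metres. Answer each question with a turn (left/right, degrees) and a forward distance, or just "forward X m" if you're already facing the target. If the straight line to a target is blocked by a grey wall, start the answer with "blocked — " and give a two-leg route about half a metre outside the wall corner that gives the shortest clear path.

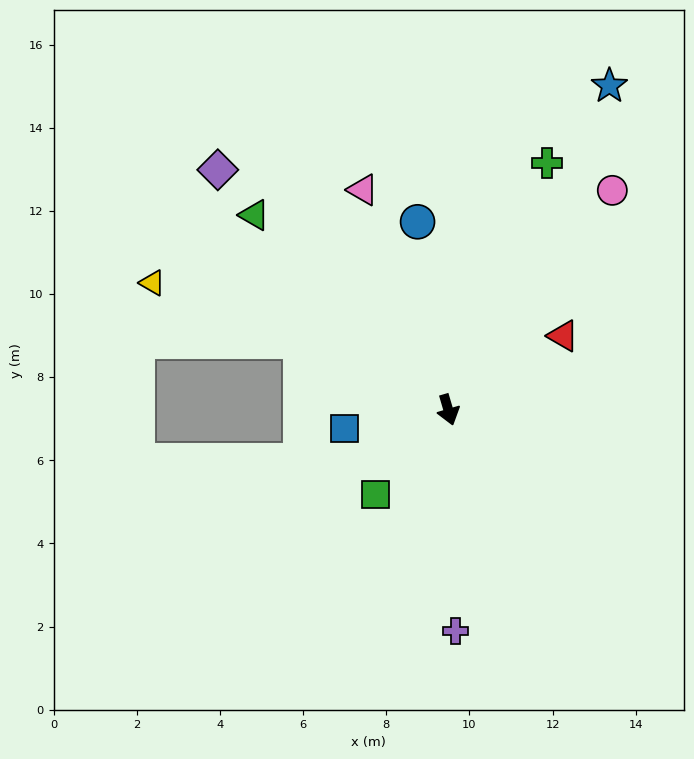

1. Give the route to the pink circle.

turn left 127°, forward 6.6 m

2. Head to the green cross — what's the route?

turn left 142°, forward 6.4 m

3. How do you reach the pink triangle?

turn right 175°, forward 5.7 m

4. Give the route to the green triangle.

turn right 151°, forward 6.6 m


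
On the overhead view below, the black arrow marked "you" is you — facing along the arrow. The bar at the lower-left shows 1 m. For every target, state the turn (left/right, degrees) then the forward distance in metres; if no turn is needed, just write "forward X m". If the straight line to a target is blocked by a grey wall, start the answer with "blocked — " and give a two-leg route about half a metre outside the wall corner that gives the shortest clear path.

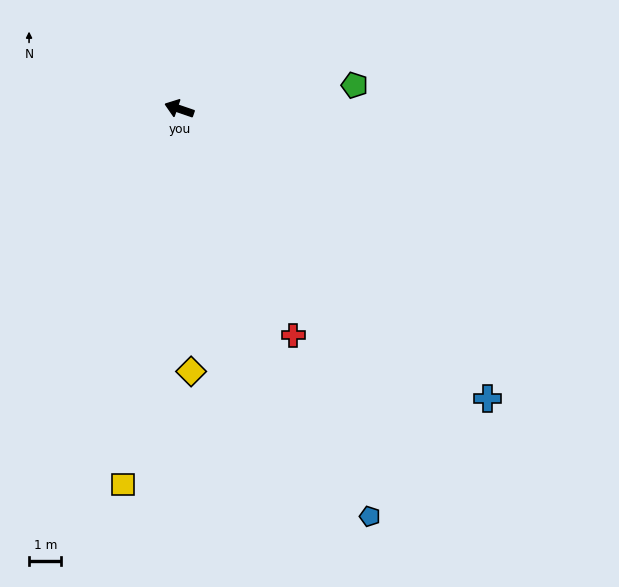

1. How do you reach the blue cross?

turn left 156°, forward 13.1 m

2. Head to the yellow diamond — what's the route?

turn left 112°, forward 8.1 m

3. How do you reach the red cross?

turn left 136°, forward 7.9 m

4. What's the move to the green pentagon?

turn right 153°, forward 5.5 m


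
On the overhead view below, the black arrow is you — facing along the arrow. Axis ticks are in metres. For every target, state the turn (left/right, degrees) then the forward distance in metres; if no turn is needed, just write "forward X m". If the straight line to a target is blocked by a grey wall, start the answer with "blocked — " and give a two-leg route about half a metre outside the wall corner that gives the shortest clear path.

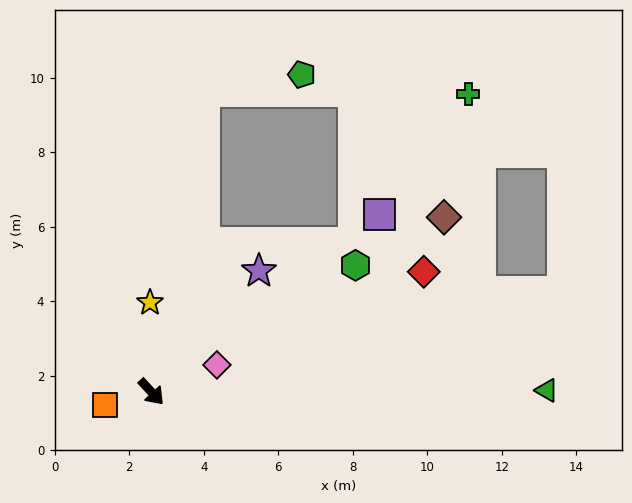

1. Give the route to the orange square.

turn right 117°, forward 1.3 m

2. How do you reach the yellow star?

turn left 138°, forward 2.4 m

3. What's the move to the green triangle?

turn left 48°, forward 10.6 m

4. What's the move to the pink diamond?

turn left 70°, forward 1.9 m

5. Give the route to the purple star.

turn left 96°, forward 4.3 m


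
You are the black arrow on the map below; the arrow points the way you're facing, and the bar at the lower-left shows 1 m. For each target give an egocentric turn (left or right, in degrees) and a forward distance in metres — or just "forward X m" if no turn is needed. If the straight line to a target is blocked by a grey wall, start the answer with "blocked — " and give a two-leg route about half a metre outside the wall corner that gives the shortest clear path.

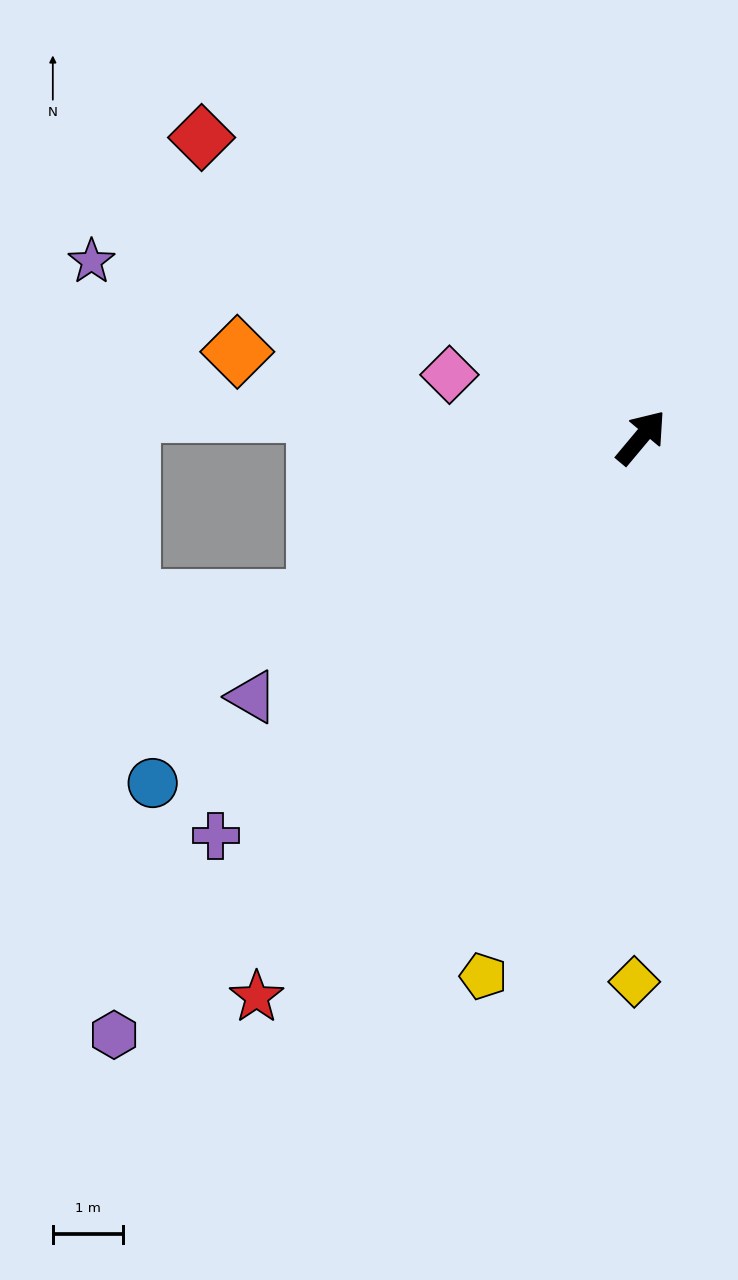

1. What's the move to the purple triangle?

turn left 164°, forward 6.7 m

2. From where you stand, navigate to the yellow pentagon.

turn right 156°, forward 8.0 m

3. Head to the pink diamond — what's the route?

turn left 112°, forward 2.9 m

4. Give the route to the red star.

turn right 175°, forward 9.7 m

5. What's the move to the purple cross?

turn left 173°, forward 8.3 m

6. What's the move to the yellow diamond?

turn right 141°, forward 7.8 m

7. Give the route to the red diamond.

turn left 96°, forward 7.6 m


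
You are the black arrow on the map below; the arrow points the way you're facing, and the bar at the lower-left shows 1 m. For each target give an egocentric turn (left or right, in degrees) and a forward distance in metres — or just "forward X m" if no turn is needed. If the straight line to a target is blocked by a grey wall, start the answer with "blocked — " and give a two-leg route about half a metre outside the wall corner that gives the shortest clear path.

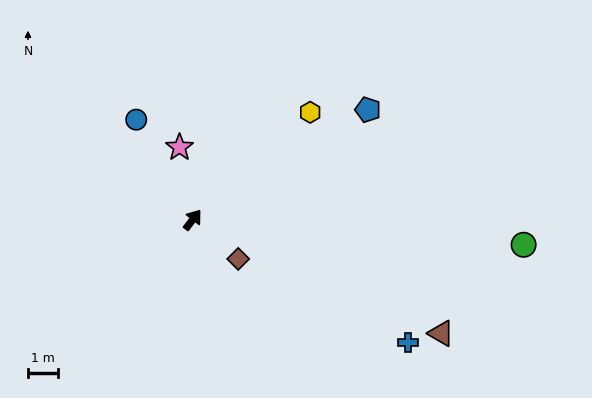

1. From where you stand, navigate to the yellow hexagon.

turn right 10°, forward 5.3 m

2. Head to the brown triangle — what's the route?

turn right 77°, forward 9.1 m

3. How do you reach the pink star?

turn left 48°, forward 2.4 m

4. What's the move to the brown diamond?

turn right 93°, forward 2.0 m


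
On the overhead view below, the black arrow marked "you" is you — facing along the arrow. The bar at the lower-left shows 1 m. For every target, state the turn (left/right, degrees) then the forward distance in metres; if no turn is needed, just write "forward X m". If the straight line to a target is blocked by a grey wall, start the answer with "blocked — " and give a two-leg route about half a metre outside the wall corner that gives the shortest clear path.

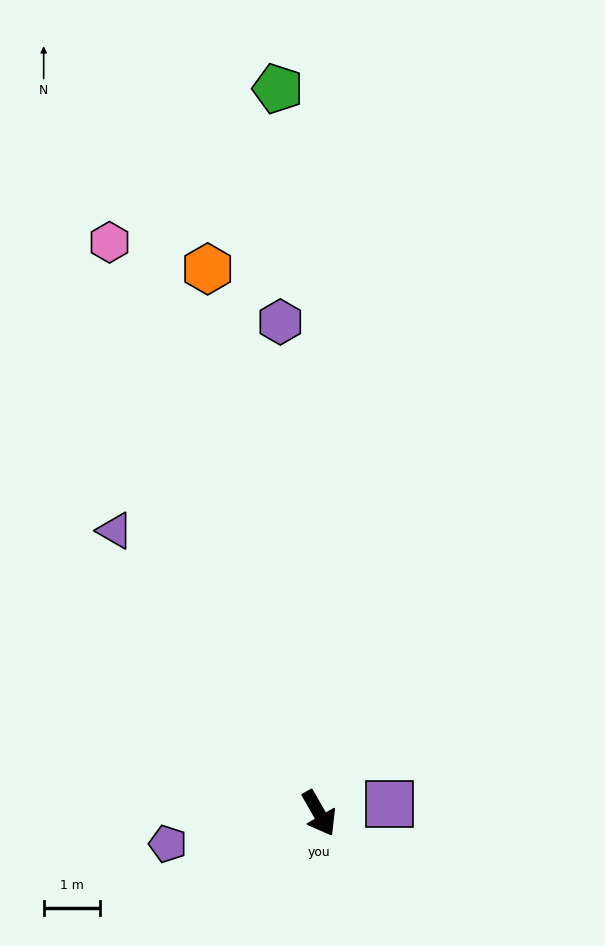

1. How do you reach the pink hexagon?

turn left 170°, forward 10.8 m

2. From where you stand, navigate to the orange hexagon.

turn left 162°, forward 9.9 m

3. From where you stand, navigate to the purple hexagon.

turn left 155°, forward 8.7 m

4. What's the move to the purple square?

turn left 68°, forward 1.3 m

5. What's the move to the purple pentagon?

turn right 108°, forward 2.7 m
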